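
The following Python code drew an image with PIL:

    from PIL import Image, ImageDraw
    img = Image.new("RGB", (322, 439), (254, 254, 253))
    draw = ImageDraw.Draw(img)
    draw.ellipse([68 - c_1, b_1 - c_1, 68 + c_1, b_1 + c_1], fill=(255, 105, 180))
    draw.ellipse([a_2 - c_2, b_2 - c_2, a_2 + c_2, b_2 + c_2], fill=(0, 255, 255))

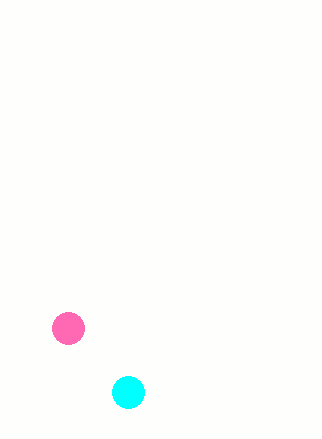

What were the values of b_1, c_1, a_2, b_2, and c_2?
b_1 = 328; c_1 = 16; a_2 = 128; b_2 = 392; c_2 = 16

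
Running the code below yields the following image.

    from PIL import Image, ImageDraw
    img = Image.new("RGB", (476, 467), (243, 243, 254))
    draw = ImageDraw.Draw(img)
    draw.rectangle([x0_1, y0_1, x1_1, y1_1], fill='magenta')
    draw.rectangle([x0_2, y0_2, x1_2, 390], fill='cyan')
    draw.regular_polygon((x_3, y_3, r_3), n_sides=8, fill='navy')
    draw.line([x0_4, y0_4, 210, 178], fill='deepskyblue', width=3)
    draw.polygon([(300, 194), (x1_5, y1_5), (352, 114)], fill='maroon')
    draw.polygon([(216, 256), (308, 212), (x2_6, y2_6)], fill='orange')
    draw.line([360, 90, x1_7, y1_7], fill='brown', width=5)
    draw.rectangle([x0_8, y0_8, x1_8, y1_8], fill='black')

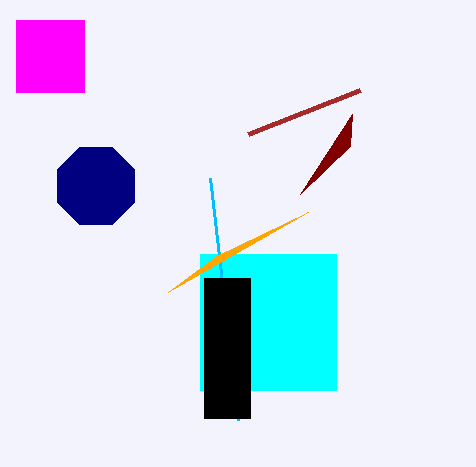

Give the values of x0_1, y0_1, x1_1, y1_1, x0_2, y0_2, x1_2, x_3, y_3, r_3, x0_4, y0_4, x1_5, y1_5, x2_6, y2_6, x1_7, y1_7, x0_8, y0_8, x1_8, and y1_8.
x0_1 = 16, y0_1 = 20, x1_1 = 84, y1_1 = 92, x0_2 = 200, y0_2 = 254, x1_2 = 336, x_3 = 96, y_3 = 186, r_3 = 42, x0_4 = 238, y0_4 = 420, x1_5 = 350, y1_5 = 146, x2_6 = 168, y2_6 = 292, x1_7 = 248, y1_7 = 134, x0_8 = 204, y0_8 = 278, x1_8 = 250, y1_8 = 418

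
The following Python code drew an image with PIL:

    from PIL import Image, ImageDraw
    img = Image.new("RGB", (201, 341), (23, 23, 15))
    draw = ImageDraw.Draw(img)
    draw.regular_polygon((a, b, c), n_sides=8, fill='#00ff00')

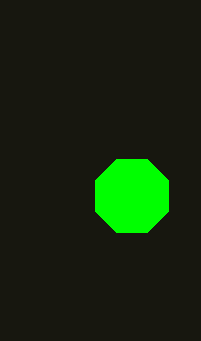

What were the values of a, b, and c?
a = 132; b = 196; c = 40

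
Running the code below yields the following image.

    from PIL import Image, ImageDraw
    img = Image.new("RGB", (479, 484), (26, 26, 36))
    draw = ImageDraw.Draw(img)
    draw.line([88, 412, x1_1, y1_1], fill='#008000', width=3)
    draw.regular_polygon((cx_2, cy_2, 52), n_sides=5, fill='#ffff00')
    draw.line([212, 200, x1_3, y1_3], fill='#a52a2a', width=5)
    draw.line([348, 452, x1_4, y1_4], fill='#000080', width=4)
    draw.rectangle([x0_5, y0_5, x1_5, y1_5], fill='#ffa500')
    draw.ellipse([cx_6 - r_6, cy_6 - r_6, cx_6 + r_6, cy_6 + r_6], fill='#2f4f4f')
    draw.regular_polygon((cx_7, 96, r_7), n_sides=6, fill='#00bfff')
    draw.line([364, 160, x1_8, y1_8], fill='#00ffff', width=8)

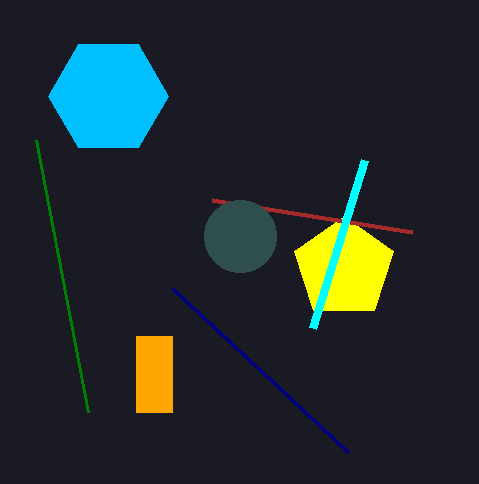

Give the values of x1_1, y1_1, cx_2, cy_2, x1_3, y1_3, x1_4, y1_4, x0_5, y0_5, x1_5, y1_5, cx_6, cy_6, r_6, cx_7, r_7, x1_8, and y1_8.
x1_1 = 36; y1_1 = 140; cx_2 = 344; cy_2 = 268; x1_3 = 412; y1_3 = 232; x1_4 = 172; y1_4 = 288; x0_5 = 136; y0_5 = 336; x1_5 = 172; y1_5 = 412; cx_6 = 240; cy_6 = 236; r_6 = 36; cx_7 = 108; r_7 = 60; x1_8 = 312; y1_8 = 328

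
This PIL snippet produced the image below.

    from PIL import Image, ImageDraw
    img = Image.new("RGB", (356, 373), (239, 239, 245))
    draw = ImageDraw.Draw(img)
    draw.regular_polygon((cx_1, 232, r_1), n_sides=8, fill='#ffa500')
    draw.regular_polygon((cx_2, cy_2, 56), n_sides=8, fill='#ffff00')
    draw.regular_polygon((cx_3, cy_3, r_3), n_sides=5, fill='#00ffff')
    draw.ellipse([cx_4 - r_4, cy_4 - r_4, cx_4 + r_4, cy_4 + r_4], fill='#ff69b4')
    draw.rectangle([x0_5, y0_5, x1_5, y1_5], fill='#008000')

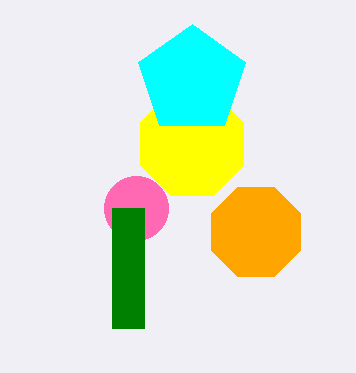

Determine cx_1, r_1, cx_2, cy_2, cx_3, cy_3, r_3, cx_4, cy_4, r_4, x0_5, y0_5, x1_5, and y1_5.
cx_1 = 256; r_1 = 48; cx_2 = 192; cy_2 = 144; cx_3 = 192; cy_3 = 80; r_3 = 56; cx_4 = 136; cy_4 = 208; r_4 = 32; x0_5 = 112; y0_5 = 208; x1_5 = 144; y1_5 = 328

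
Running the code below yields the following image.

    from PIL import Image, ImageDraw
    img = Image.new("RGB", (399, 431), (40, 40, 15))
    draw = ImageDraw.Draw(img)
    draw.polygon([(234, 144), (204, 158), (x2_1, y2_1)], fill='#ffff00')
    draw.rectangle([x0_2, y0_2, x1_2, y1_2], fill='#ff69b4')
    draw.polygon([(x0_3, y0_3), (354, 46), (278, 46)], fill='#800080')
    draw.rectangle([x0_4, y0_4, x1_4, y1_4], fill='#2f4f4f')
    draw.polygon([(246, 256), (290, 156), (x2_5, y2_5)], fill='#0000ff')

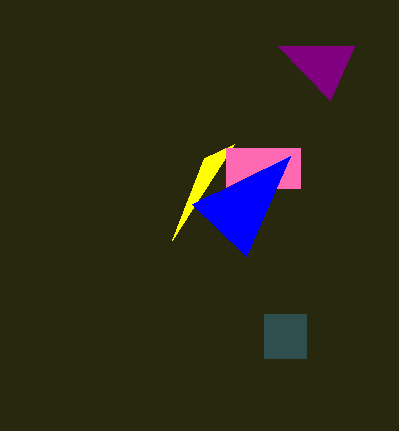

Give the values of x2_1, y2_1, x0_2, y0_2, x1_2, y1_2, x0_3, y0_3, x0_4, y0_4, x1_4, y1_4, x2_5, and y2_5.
x2_1 = 172; y2_1 = 240; x0_2 = 226; y0_2 = 148; x1_2 = 300; y1_2 = 188; x0_3 = 330; y0_3 = 100; x0_4 = 264; y0_4 = 314; x1_4 = 306; y1_4 = 358; x2_5 = 192; y2_5 = 204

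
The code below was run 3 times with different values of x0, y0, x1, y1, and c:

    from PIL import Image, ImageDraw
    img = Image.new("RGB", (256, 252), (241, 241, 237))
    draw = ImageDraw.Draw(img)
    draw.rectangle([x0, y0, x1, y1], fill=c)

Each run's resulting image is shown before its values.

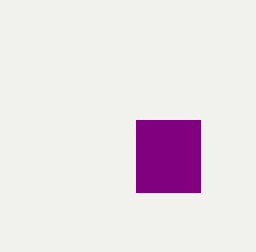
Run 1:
x0 = 136
y0 = 120
x1 = 200
y1 = 192
c = 'purple'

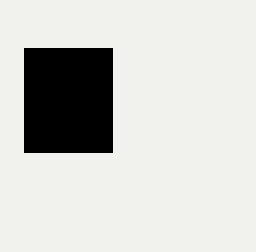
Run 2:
x0 = 24, y0 = 48, x1 = 112, y1 = 152, c = 'black'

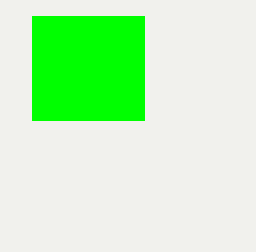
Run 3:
x0 = 32, y0 = 16, x1 = 144, y1 = 120, c = 'lime'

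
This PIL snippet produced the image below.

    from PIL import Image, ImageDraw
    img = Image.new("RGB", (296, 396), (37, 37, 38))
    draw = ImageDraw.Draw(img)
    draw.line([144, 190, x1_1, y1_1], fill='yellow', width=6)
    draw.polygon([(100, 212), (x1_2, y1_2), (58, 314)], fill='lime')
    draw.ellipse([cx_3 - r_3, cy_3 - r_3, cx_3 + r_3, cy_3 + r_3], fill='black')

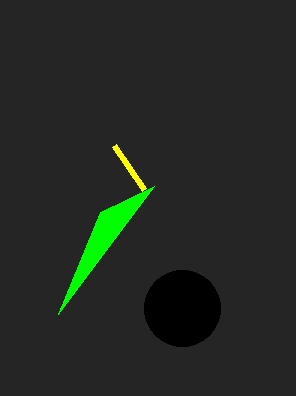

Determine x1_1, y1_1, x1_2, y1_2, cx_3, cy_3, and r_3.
x1_1 = 114
y1_1 = 146
x1_2 = 154
y1_2 = 186
cx_3 = 182
cy_3 = 308
r_3 = 38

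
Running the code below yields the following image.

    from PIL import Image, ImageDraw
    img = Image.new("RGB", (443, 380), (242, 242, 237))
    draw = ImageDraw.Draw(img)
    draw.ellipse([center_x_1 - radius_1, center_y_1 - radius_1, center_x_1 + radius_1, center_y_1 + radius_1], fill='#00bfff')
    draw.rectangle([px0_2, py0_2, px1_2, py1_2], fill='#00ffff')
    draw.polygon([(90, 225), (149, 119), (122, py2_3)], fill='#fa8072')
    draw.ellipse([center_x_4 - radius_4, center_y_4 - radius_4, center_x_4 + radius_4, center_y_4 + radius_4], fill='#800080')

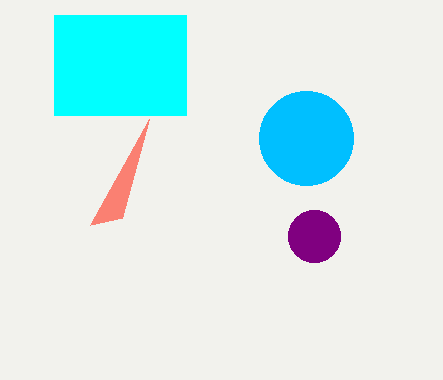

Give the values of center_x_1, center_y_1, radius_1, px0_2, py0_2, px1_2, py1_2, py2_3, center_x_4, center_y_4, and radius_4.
center_x_1 = 306
center_y_1 = 138
radius_1 = 47
px0_2 = 54
py0_2 = 15
px1_2 = 186
py1_2 = 115
py2_3 = 218
center_x_4 = 314
center_y_4 = 236
radius_4 = 26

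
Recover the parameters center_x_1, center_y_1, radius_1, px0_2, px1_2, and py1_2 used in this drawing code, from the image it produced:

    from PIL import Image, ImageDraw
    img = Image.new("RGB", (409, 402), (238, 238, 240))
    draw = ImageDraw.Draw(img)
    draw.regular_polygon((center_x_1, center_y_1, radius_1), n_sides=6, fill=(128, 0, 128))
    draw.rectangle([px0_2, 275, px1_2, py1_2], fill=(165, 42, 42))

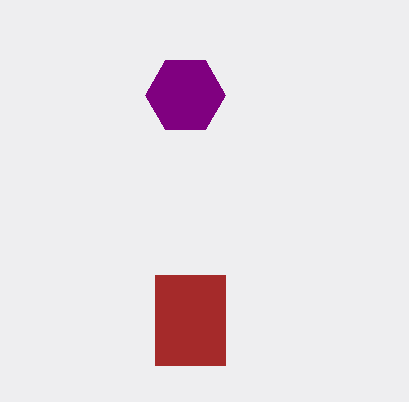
center_x_1 = 185, center_y_1 = 95, radius_1 = 40, px0_2 = 155, px1_2 = 225, py1_2 = 365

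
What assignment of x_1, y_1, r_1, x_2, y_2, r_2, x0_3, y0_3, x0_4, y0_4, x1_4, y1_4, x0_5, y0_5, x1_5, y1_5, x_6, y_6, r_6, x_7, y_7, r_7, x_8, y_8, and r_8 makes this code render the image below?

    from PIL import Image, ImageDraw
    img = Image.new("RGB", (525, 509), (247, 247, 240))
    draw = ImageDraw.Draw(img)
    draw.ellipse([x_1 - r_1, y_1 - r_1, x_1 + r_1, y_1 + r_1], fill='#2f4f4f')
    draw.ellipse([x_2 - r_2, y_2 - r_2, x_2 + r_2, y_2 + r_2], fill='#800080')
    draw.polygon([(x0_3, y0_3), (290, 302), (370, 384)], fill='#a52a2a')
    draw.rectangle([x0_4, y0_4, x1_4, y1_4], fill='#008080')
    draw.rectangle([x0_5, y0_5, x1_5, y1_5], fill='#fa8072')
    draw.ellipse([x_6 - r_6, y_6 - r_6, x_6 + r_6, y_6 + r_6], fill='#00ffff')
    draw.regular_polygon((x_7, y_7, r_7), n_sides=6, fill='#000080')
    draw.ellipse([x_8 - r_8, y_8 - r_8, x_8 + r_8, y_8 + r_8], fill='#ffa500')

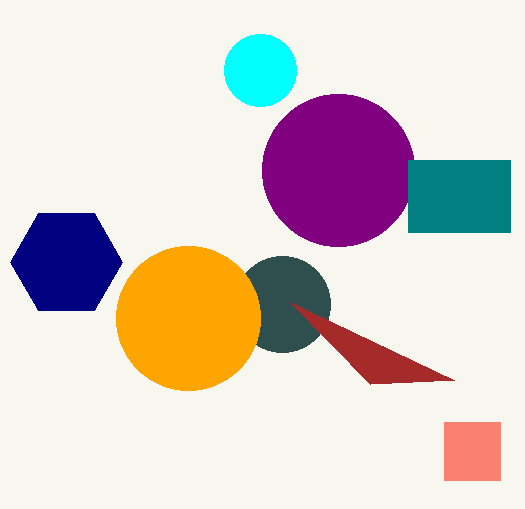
x_1 = 282; y_1 = 304; r_1 = 48; x_2 = 338; y_2 = 170; r_2 = 76; x0_3 = 454; y0_3 = 380; x0_4 = 408; y0_4 = 160; x1_4 = 510; y1_4 = 232; x0_5 = 444; y0_5 = 422; x1_5 = 500; y1_5 = 480; x_6 = 260; y_6 = 70; r_6 = 36; x_7 = 66; y_7 = 262; r_7 = 56; x_8 = 188; y_8 = 318; r_8 = 72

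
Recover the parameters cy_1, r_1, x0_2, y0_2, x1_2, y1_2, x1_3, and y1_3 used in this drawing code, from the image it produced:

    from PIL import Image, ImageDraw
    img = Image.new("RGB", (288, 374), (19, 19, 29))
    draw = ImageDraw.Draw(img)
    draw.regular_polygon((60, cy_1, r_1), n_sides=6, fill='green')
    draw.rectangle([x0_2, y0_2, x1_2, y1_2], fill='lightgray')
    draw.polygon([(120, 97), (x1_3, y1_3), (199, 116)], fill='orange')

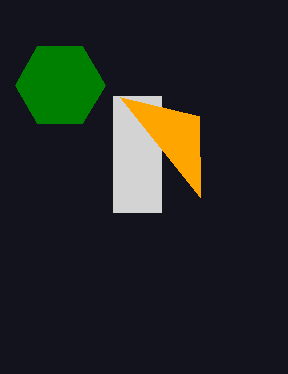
cy_1 = 85
r_1 = 45
x0_2 = 113
y0_2 = 96
x1_2 = 161
y1_2 = 212
x1_3 = 200
y1_3 = 197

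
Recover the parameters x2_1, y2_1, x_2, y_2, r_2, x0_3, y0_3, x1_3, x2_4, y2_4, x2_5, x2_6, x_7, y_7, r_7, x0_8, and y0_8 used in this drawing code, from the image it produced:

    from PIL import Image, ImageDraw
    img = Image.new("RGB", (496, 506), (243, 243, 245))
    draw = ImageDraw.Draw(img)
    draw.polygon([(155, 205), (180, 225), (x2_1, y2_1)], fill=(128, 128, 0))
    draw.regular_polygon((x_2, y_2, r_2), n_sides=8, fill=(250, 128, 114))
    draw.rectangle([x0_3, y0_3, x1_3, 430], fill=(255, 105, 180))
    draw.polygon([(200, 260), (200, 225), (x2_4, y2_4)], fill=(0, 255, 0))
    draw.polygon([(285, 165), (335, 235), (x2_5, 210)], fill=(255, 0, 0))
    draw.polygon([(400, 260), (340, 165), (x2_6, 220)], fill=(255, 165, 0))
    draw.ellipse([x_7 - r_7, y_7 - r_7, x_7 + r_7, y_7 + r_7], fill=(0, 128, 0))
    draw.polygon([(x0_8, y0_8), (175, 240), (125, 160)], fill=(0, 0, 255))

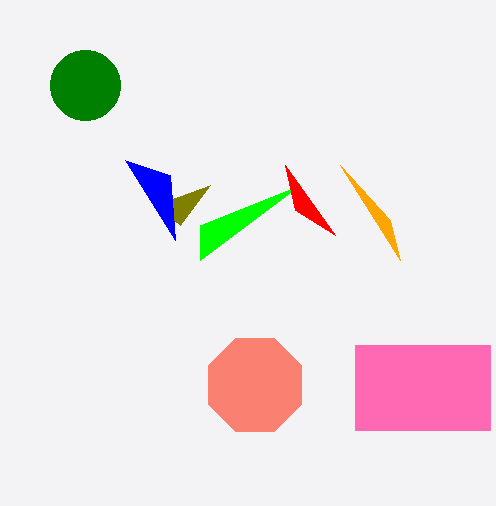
x2_1 = 210, y2_1 = 185, x_2 = 255, y_2 = 385, r_2 = 50, x0_3 = 355, y0_3 = 345, x1_3 = 490, x2_4 = 300, y2_4 = 185, x2_5 = 295, x2_6 = 390, x_7 = 85, y_7 = 85, r_7 = 35, x0_8 = 170, y0_8 = 175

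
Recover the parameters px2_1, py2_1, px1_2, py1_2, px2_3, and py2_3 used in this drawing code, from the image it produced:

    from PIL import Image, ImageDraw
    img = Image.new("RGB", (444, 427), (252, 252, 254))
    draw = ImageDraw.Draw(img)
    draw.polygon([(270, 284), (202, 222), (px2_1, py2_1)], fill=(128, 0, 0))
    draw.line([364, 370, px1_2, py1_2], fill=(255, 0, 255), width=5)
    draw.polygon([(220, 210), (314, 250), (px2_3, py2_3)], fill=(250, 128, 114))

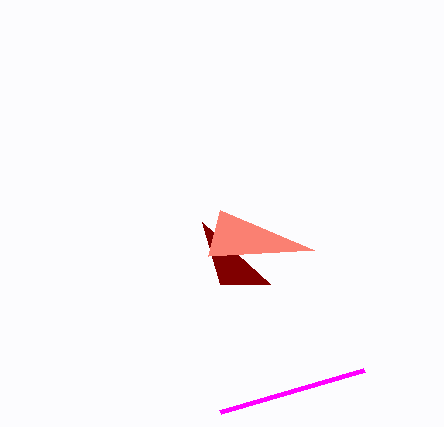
px2_1 = 220
py2_1 = 284
px1_2 = 220
py1_2 = 412
px2_3 = 208
py2_3 = 256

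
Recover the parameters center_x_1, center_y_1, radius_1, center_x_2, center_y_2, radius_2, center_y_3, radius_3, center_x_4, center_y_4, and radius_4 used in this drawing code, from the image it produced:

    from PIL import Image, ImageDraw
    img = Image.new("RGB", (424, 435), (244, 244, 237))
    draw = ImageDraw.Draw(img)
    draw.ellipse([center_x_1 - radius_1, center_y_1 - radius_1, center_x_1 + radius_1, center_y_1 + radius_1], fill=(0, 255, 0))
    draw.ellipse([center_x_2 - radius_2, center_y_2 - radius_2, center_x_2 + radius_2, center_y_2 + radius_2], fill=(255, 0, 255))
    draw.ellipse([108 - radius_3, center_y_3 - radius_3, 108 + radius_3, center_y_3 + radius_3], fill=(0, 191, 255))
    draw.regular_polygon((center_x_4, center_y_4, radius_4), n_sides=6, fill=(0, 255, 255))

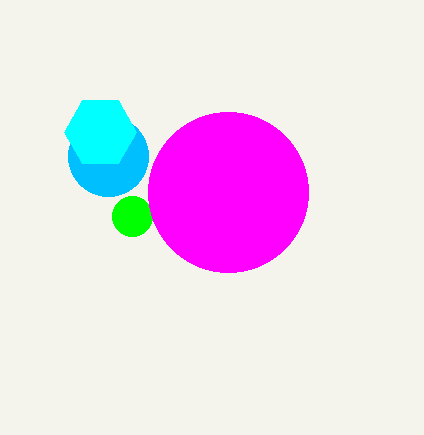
center_x_1 = 132; center_y_1 = 216; radius_1 = 20; center_x_2 = 228; center_y_2 = 192; radius_2 = 80; center_y_3 = 156; radius_3 = 40; center_x_4 = 100; center_y_4 = 132; radius_4 = 36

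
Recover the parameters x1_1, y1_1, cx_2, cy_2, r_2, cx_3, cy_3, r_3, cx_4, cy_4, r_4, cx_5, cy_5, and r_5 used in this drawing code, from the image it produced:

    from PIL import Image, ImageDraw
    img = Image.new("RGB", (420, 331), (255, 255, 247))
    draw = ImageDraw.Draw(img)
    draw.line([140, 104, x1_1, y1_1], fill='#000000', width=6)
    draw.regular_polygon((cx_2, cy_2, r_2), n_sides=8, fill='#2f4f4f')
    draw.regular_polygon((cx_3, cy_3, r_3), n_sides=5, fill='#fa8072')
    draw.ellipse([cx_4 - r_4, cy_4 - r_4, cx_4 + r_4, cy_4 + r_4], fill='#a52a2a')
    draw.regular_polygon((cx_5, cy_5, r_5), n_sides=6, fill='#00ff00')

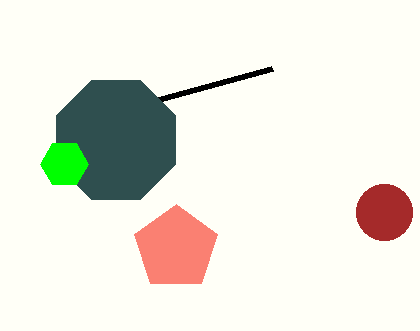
x1_1 = 272
y1_1 = 68
cx_2 = 116
cy_2 = 140
r_2 = 64
cx_3 = 176
cy_3 = 248
r_3 = 44
cx_4 = 384
cy_4 = 212
r_4 = 28
cx_5 = 64
cy_5 = 164
r_5 = 24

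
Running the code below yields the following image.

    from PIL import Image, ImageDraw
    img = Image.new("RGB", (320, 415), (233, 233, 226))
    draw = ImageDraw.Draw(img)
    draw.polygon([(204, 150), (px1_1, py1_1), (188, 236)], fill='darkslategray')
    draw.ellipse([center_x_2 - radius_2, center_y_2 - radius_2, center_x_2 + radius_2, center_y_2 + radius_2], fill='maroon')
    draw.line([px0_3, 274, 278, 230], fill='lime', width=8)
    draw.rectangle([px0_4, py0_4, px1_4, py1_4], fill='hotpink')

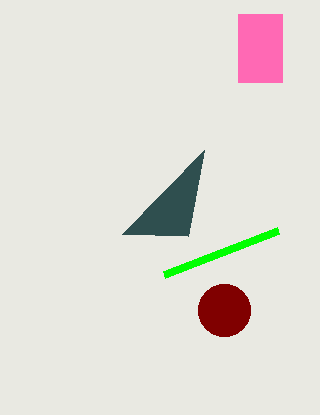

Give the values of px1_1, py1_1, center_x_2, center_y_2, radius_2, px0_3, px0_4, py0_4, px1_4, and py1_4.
px1_1 = 122; py1_1 = 234; center_x_2 = 224; center_y_2 = 310; radius_2 = 26; px0_3 = 164; px0_4 = 238; py0_4 = 14; px1_4 = 282; py1_4 = 82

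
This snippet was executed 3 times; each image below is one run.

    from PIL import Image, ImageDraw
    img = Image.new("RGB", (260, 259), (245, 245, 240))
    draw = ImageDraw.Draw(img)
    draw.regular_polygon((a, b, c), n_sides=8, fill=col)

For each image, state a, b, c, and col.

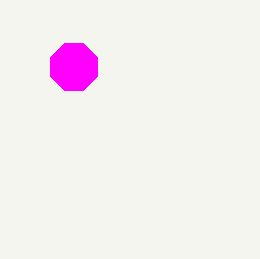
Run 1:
a = 74, b = 67, c = 25, col = 'magenta'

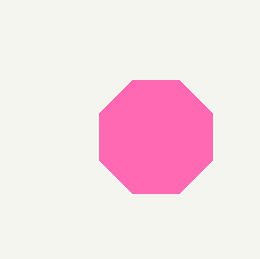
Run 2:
a = 156; b = 137; c = 61; col = 'hotpink'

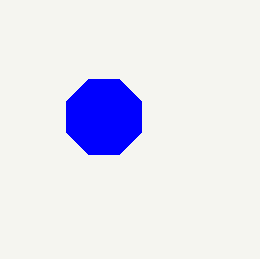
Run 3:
a = 104
b = 117
c = 41
col = 'blue'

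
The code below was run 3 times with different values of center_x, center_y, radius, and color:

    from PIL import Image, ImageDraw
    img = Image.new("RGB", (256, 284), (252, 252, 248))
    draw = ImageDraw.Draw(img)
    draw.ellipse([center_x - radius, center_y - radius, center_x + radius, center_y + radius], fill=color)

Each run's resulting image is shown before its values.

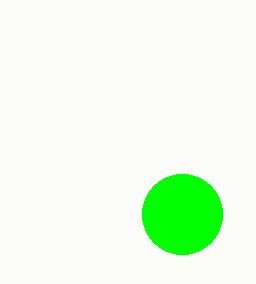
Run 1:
center_x = 182
center_y = 214
radius = 40
color = 'lime'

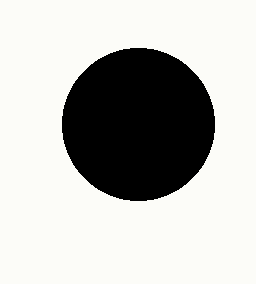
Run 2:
center_x = 138
center_y = 124
radius = 76
color = 'black'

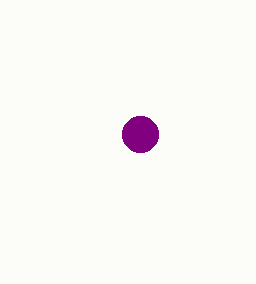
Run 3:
center_x = 140; center_y = 134; radius = 18; color = 'purple'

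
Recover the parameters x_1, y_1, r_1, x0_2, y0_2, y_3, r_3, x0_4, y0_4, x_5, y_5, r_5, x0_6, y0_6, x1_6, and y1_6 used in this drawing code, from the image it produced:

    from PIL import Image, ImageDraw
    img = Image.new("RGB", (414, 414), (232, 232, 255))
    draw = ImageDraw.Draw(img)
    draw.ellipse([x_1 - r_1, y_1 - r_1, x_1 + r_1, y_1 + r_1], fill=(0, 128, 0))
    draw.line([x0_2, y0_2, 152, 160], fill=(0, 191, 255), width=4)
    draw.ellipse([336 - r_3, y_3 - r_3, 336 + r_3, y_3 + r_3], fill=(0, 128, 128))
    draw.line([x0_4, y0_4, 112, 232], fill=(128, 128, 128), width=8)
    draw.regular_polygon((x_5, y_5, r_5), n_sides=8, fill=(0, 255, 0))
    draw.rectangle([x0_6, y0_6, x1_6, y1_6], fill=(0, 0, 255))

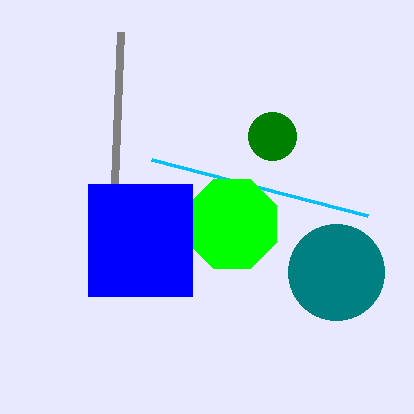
x_1 = 272
y_1 = 136
r_1 = 24
x0_2 = 368
y0_2 = 216
y_3 = 272
r_3 = 48
x0_4 = 120
y0_4 = 32
x_5 = 232
y_5 = 224
r_5 = 48
x0_6 = 88
y0_6 = 184
x1_6 = 192
y1_6 = 296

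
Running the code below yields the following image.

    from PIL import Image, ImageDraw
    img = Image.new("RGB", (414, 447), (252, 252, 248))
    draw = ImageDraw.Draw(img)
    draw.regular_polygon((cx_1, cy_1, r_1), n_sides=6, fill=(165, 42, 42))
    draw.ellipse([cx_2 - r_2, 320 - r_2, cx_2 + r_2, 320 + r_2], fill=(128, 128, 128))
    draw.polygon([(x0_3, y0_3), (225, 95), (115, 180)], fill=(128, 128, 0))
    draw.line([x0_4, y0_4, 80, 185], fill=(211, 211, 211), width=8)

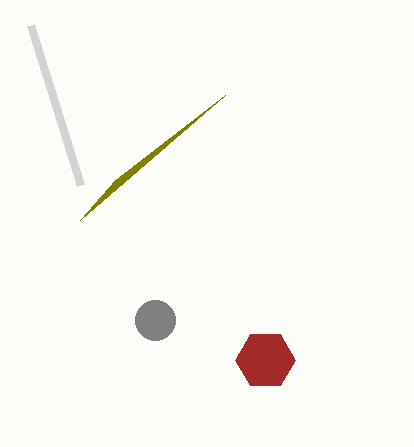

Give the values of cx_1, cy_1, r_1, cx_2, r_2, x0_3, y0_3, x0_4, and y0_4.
cx_1 = 265, cy_1 = 360, r_1 = 30, cx_2 = 155, r_2 = 20, x0_3 = 80, y0_3 = 220, x0_4 = 30, y0_4 = 25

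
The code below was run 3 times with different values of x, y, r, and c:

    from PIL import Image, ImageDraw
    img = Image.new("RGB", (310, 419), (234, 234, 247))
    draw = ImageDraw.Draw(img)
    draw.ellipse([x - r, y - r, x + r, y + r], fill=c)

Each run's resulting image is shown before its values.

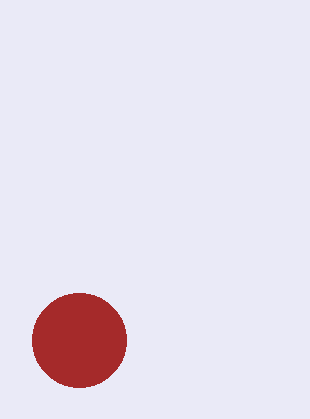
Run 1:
x = 79
y = 340
r = 47
c = 'brown'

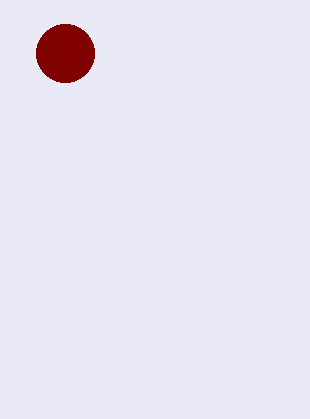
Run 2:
x = 65; y = 53; r = 29; c = 'maroon'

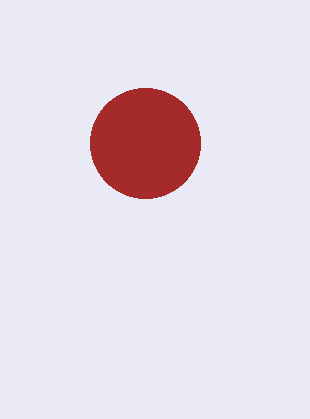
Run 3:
x = 145
y = 143
r = 55
c = 'brown'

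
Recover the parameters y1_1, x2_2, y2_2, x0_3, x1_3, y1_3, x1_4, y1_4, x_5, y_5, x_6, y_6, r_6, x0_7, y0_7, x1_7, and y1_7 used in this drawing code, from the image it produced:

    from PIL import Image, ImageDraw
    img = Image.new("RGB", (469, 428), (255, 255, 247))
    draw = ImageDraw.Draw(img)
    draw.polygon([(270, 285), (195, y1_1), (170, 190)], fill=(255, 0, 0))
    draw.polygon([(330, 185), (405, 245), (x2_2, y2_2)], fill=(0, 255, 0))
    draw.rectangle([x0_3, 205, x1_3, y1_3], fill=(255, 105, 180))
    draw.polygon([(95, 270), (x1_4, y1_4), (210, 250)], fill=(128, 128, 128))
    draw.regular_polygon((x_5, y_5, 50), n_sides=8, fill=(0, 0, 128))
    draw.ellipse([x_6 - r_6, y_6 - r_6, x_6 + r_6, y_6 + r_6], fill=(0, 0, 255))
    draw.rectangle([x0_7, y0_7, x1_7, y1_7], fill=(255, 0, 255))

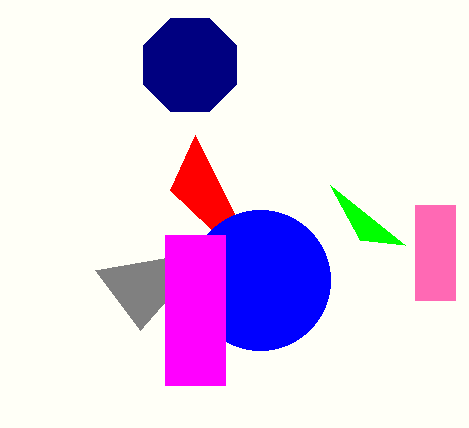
y1_1 = 135
x2_2 = 360
y2_2 = 240
x0_3 = 415
x1_3 = 455
y1_3 = 300
x1_4 = 140
y1_4 = 330
x_5 = 190
y_5 = 65
x_6 = 260
y_6 = 280
r_6 = 70
x0_7 = 165
y0_7 = 235
x1_7 = 225
y1_7 = 385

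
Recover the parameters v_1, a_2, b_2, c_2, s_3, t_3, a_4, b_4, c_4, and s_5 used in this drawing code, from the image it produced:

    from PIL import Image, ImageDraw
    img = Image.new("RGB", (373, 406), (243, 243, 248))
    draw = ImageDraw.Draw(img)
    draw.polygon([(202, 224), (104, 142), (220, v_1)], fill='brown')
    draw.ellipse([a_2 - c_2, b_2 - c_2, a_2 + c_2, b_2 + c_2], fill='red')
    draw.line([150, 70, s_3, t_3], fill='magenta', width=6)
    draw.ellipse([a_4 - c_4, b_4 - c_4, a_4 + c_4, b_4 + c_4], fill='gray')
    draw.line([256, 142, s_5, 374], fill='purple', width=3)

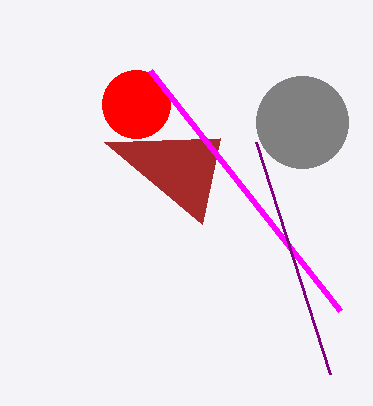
v_1 = 138
a_2 = 136
b_2 = 104
c_2 = 34
s_3 = 340
t_3 = 310
a_4 = 302
b_4 = 122
c_4 = 46
s_5 = 330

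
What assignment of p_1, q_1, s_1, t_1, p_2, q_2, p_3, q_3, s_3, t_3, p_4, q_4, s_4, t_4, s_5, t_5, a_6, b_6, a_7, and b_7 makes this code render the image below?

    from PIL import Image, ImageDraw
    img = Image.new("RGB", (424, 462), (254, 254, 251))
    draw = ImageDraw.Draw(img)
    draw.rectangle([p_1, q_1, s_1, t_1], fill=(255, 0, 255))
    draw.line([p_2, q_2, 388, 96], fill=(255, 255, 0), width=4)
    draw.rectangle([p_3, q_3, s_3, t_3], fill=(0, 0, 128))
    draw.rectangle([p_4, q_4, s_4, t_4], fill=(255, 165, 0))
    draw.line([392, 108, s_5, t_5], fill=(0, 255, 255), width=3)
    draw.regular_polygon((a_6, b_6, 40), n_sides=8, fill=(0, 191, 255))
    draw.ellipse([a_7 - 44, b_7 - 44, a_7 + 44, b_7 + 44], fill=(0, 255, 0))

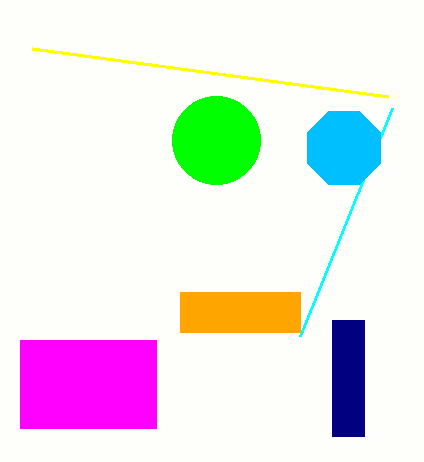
p_1 = 20
q_1 = 340
s_1 = 156
t_1 = 428
p_2 = 32
q_2 = 48
p_3 = 332
q_3 = 320
s_3 = 364
t_3 = 436
p_4 = 180
q_4 = 292
s_4 = 300
t_4 = 332
s_5 = 300
t_5 = 336
a_6 = 344
b_6 = 148
a_7 = 216
b_7 = 140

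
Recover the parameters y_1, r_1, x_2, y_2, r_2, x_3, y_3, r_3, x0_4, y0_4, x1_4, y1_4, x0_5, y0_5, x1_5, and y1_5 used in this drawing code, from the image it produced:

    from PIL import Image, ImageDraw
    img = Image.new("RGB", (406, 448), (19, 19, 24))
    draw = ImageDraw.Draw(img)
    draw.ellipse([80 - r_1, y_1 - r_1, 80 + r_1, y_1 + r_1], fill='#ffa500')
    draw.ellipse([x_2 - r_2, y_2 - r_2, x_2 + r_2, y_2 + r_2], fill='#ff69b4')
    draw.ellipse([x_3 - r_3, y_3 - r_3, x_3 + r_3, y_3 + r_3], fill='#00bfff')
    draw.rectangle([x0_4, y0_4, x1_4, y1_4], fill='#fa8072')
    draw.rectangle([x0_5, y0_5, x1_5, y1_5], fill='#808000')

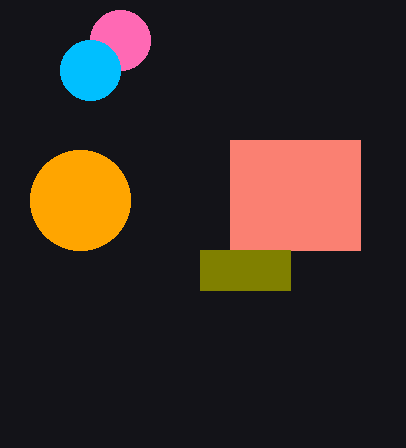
y_1 = 200; r_1 = 50; x_2 = 120; y_2 = 40; r_2 = 30; x_3 = 90; y_3 = 70; r_3 = 30; x0_4 = 230; y0_4 = 140; x1_4 = 360; y1_4 = 250; x0_5 = 200; y0_5 = 250; x1_5 = 290; y1_5 = 290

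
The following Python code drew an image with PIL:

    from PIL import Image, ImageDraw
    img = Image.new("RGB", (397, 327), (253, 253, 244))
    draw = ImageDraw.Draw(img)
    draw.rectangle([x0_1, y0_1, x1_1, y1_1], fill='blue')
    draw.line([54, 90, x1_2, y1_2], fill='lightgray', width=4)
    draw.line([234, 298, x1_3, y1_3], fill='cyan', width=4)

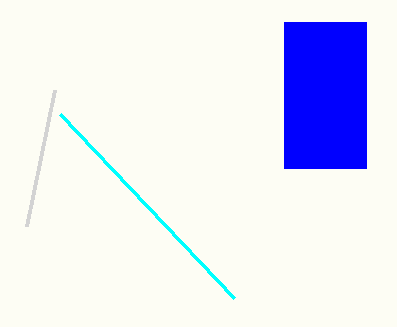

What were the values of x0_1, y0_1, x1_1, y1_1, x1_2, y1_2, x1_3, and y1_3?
x0_1 = 284
y0_1 = 22
x1_1 = 366
y1_1 = 168
x1_2 = 26
y1_2 = 226
x1_3 = 60
y1_3 = 114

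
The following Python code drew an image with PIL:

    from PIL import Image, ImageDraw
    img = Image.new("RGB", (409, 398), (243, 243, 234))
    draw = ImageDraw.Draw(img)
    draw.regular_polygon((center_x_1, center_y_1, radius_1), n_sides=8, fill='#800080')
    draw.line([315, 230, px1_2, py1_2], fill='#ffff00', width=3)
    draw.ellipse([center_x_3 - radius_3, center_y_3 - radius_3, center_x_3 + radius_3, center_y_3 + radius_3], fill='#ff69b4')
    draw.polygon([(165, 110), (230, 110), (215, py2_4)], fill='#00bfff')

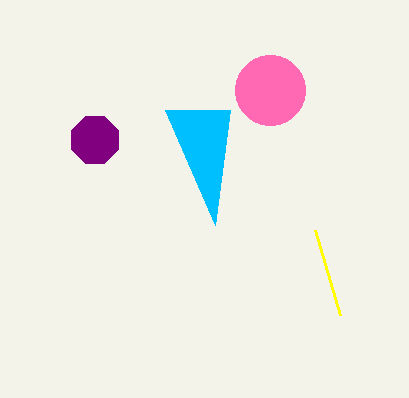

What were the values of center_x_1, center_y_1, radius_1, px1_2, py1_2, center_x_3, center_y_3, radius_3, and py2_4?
center_x_1 = 95, center_y_1 = 140, radius_1 = 25, px1_2 = 340, py1_2 = 315, center_x_3 = 270, center_y_3 = 90, radius_3 = 35, py2_4 = 225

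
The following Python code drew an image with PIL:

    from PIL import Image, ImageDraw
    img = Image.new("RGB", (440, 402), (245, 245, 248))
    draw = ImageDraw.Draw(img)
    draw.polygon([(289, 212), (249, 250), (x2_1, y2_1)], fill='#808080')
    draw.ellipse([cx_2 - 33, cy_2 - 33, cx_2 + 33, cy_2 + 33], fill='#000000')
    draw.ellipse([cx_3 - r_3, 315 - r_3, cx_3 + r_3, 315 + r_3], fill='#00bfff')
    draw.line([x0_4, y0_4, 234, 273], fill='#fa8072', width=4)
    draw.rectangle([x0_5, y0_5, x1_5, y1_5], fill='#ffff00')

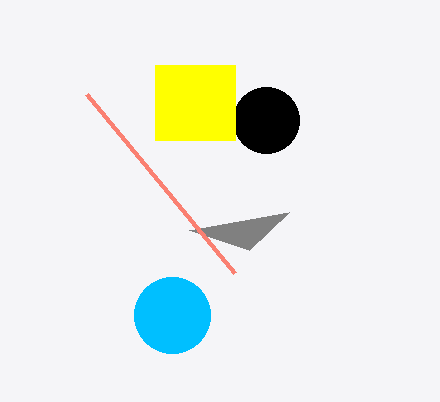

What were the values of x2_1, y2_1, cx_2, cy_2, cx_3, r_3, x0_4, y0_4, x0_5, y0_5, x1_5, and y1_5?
x2_1 = 189
y2_1 = 230
cx_2 = 266
cy_2 = 120
cx_3 = 172
r_3 = 38
x0_4 = 86
y0_4 = 94
x0_5 = 155
y0_5 = 65
x1_5 = 235
y1_5 = 140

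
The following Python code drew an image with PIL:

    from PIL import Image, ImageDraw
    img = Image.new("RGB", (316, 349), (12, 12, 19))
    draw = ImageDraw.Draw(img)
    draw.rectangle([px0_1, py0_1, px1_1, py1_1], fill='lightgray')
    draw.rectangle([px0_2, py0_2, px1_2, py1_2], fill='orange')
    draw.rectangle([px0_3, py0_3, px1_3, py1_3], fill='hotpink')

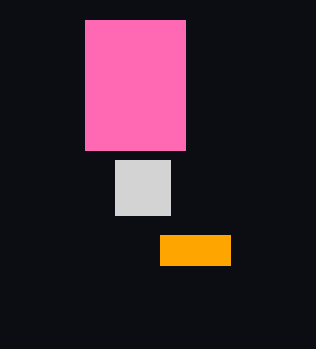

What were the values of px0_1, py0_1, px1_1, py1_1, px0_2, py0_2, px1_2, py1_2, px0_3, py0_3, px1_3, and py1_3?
px0_1 = 115; py0_1 = 160; px1_1 = 170; py1_1 = 215; px0_2 = 160; py0_2 = 235; px1_2 = 230; py1_2 = 265; px0_3 = 85; py0_3 = 20; px1_3 = 185; py1_3 = 150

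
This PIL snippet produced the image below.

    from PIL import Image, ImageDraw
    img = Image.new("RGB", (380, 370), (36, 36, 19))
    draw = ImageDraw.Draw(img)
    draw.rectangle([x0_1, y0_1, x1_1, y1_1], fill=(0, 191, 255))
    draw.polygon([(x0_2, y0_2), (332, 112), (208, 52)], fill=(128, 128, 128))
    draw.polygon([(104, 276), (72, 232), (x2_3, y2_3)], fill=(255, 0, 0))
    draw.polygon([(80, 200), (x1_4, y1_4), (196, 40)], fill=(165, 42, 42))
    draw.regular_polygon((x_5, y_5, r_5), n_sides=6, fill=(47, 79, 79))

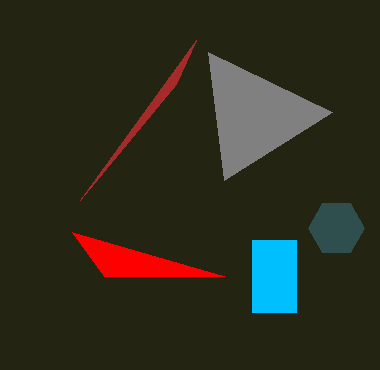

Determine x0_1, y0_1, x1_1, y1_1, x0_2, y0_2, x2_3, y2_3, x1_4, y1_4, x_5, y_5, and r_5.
x0_1 = 252, y0_1 = 240, x1_1 = 296, y1_1 = 312, x0_2 = 224, y0_2 = 180, x2_3 = 224, y2_3 = 276, x1_4 = 176, y1_4 = 84, x_5 = 336, y_5 = 228, r_5 = 28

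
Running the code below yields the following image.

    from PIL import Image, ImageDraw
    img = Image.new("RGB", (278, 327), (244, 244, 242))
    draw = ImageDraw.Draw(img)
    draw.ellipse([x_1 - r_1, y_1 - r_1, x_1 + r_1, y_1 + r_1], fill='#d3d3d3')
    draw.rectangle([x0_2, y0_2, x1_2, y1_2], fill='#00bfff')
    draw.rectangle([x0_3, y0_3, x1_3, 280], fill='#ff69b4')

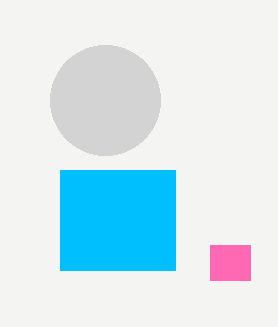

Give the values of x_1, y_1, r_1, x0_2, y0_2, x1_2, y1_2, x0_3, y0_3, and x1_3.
x_1 = 105, y_1 = 100, r_1 = 55, x0_2 = 60, y0_2 = 170, x1_2 = 175, y1_2 = 270, x0_3 = 210, y0_3 = 245, x1_3 = 250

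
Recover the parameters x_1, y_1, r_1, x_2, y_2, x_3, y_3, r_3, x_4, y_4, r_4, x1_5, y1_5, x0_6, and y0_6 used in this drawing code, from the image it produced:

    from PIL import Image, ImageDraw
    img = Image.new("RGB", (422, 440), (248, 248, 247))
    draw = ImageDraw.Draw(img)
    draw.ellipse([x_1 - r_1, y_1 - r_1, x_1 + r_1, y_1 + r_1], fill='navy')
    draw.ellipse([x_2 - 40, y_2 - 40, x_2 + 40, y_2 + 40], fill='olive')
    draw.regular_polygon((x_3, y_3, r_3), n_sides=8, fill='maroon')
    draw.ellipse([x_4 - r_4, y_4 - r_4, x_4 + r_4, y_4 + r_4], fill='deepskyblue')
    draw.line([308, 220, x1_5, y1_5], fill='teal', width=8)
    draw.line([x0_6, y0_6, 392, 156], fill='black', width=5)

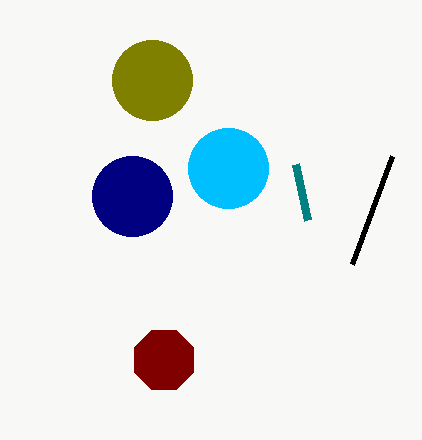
x_1 = 132, y_1 = 196, r_1 = 40, x_2 = 152, y_2 = 80, x_3 = 164, y_3 = 360, r_3 = 32, x_4 = 228, y_4 = 168, r_4 = 40, x1_5 = 296, y1_5 = 164, x0_6 = 352, y0_6 = 264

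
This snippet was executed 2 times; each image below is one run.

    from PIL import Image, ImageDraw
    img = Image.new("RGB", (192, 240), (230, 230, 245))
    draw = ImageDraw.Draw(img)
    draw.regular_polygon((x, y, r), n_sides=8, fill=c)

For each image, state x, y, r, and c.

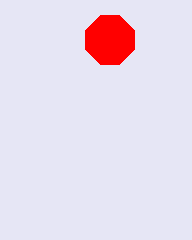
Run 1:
x = 110
y = 40
r = 26
c = 'red'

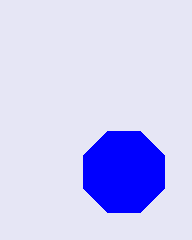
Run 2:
x = 124; y = 172; r = 44; c = 'blue'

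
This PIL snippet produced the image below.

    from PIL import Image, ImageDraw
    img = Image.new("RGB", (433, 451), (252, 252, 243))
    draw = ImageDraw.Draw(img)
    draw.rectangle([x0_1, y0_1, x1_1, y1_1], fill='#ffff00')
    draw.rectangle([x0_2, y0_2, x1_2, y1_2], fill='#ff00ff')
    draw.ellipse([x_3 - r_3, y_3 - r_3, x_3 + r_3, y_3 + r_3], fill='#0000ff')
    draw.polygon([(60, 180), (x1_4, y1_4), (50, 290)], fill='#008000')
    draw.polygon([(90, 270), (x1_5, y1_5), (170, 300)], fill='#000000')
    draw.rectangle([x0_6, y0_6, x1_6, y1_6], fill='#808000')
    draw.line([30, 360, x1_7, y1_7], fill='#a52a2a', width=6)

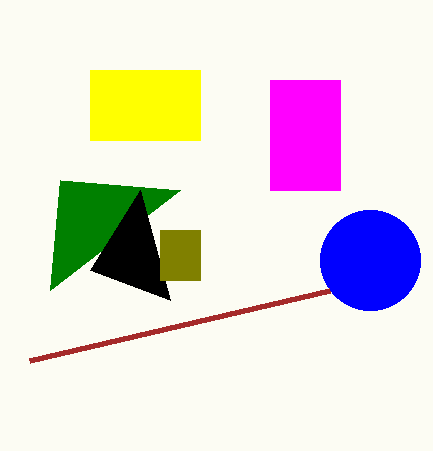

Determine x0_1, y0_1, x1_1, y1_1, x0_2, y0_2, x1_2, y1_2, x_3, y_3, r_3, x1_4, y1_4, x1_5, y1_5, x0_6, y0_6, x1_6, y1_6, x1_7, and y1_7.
x0_1 = 90
y0_1 = 70
x1_1 = 200
y1_1 = 140
x0_2 = 270
y0_2 = 80
x1_2 = 340
y1_2 = 190
x_3 = 370
y_3 = 260
r_3 = 50
x1_4 = 180
y1_4 = 190
x1_5 = 140
y1_5 = 190
x0_6 = 160
y0_6 = 230
x1_6 = 200
y1_6 = 280
x1_7 = 330
y1_7 = 290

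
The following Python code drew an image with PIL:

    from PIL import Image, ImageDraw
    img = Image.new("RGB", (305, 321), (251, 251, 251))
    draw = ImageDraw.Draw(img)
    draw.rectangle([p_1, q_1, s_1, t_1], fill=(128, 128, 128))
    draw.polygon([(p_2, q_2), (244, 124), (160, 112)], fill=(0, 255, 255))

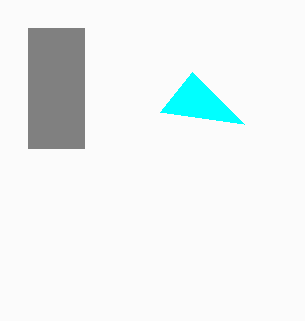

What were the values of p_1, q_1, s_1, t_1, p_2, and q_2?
p_1 = 28
q_1 = 28
s_1 = 84
t_1 = 148
p_2 = 192
q_2 = 72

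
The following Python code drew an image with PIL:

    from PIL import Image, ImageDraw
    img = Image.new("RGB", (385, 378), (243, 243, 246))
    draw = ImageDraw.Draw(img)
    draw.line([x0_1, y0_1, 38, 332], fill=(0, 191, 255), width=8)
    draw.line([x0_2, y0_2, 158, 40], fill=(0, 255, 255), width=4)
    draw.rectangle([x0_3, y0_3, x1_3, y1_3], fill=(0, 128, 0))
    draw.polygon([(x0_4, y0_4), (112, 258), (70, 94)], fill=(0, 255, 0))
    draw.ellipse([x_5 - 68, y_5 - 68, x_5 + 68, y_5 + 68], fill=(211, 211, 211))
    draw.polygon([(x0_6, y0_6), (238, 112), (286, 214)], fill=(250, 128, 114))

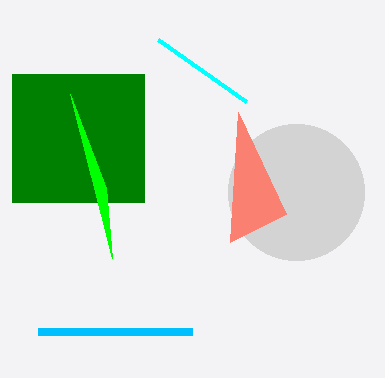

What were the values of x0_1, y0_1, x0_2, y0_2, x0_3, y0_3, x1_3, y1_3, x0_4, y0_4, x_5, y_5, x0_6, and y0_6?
x0_1 = 192
y0_1 = 332
x0_2 = 246
y0_2 = 102
x0_3 = 12
y0_3 = 74
x1_3 = 144
y1_3 = 202
x0_4 = 106
y0_4 = 188
x_5 = 296
y_5 = 192
x0_6 = 230
y0_6 = 242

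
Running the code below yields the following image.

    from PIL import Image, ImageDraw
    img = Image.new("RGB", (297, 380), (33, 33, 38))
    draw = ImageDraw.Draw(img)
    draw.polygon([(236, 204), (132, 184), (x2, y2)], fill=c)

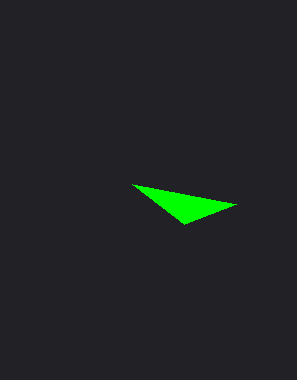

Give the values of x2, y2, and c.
x2 = 184; y2 = 224; c = 'lime'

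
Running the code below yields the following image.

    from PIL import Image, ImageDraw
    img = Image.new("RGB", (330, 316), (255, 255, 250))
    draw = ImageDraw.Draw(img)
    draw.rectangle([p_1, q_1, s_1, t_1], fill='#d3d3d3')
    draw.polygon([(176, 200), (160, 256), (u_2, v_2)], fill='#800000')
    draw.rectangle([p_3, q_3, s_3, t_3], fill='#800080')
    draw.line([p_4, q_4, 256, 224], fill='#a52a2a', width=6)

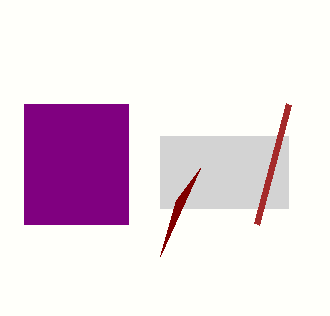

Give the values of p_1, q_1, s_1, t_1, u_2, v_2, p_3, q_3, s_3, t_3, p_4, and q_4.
p_1 = 160, q_1 = 136, s_1 = 288, t_1 = 208, u_2 = 200, v_2 = 168, p_3 = 24, q_3 = 104, s_3 = 128, t_3 = 224, p_4 = 288, q_4 = 104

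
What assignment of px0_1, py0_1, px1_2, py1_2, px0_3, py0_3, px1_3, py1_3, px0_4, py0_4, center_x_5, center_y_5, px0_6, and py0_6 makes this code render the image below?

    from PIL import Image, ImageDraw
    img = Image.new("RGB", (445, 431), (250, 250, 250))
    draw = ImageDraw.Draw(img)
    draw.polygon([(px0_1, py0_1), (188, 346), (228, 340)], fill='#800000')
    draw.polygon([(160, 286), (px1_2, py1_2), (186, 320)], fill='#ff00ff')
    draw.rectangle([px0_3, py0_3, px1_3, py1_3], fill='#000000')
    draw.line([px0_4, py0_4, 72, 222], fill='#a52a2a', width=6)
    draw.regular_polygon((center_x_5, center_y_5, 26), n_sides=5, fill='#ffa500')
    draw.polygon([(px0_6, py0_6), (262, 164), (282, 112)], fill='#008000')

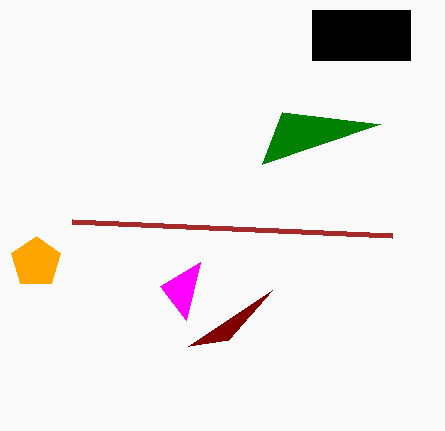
px0_1 = 272
py0_1 = 290
px1_2 = 200
py1_2 = 262
px0_3 = 312
py0_3 = 10
px1_3 = 410
py1_3 = 60
px0_4 = 392
py0_4 = 236
center_x_5 = 36
center_y_5 = 262
px0_6 = 380
py0_6 = 124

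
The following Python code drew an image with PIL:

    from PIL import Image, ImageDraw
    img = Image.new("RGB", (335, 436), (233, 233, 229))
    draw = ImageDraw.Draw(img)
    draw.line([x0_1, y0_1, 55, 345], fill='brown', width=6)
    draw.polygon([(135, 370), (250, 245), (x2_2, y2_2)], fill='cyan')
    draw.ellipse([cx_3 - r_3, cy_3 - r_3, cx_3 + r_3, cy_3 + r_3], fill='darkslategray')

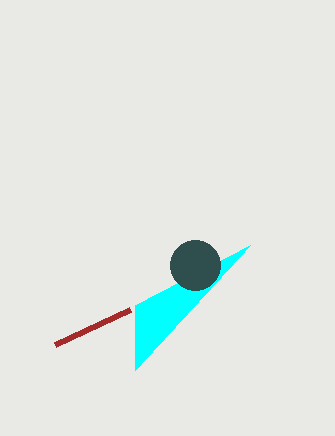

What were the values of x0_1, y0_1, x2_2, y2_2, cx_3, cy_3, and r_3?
x0_1 = 130; y0_1 = 310; x2_2 = 135; y2_2 = 305; cx_3 = 195; cy_3 = 265; r_3 = 25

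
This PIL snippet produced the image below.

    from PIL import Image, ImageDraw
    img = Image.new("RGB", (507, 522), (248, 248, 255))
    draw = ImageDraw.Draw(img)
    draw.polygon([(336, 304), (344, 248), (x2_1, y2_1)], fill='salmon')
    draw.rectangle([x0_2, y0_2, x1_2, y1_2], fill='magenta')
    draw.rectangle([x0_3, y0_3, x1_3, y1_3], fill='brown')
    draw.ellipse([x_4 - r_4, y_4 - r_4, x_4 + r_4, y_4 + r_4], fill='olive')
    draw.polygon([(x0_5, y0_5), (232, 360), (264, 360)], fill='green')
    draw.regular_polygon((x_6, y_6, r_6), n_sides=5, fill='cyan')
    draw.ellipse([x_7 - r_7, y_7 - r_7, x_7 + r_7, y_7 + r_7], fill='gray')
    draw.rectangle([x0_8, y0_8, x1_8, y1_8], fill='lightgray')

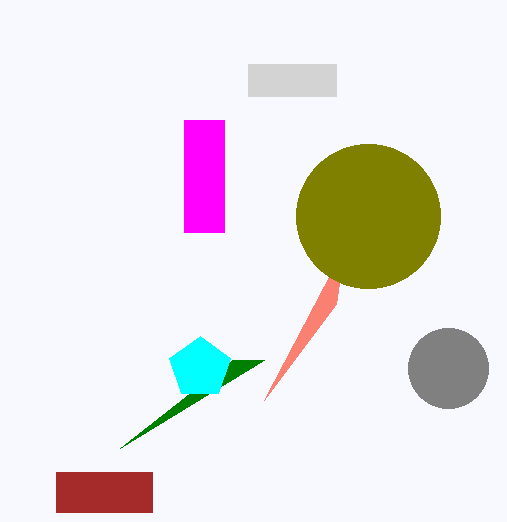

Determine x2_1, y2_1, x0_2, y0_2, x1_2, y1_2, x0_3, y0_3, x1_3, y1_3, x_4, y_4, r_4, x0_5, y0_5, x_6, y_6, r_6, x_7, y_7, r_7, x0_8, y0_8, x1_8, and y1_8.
x2_1 = 264, y2_1 = 400, x0_2 = 184, y0_2 = 120, x1_2 = 224, y1_2 = 232, x0_3 = 56, y0_3 = 472, x1_3 = 152, y1_3 = 512, x_4 = 368, y_4 = 216, r_4 = 72, x0_5 = 120, y0_5 = 448, x_6 = 200, y_6 = 368, r_6 = 32, x_7 = 448, y_7 = 368, r_7 = 40, x0_8 = 248, y0_8 = 64, x1_8 = 336, y1_8 = 96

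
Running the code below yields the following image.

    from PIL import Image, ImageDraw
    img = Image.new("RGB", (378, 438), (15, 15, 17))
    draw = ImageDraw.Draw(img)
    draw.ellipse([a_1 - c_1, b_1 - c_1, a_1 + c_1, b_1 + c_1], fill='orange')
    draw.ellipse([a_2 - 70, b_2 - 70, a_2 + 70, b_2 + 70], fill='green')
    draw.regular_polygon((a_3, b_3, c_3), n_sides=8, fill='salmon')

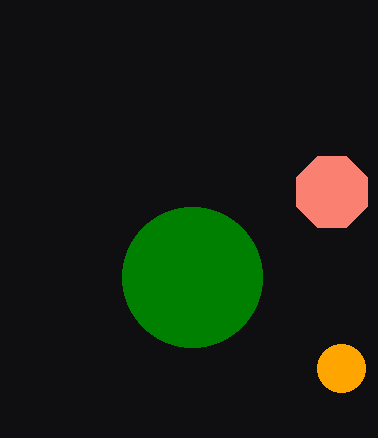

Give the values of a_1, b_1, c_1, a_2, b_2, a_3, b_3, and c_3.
a_1 = 341
b_1 = 368
c_1 = 24
a_2 = 192
b_2 = 277
a_3 = 332
b_3 = 192
c_3 = 38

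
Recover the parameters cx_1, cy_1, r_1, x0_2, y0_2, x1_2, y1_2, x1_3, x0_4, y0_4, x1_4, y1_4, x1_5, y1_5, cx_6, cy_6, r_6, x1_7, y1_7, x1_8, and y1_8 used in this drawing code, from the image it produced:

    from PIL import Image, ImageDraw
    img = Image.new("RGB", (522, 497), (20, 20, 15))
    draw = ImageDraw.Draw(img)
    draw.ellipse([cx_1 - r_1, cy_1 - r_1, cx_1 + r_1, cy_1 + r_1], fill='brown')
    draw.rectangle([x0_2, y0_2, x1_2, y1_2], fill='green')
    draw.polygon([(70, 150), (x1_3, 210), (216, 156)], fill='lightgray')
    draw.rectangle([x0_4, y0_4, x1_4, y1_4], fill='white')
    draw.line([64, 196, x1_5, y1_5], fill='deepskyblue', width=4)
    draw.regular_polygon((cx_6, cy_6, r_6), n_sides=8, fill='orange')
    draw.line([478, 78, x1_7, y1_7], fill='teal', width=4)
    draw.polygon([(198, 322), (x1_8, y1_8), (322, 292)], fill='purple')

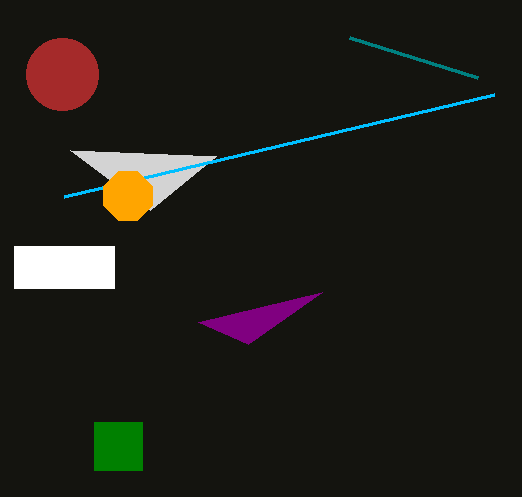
cx_1 = 62, cy_1 = 74, r_1 = 36, x0_2 = 94, y0_2 = 422, x1_2 = 142, y1_2 = 470, x1_3 = 150, x0_4 = 14, y0_4 = 246, x1_4 = 114, y1_4 = 288, x1_5 = 494, y1_5 = 94, cx_6 = 128, cy_6 = 196, r_6 = 26, x1_7 = 350, y1_7 = 38, x1_8 = 248, y1_8 = 344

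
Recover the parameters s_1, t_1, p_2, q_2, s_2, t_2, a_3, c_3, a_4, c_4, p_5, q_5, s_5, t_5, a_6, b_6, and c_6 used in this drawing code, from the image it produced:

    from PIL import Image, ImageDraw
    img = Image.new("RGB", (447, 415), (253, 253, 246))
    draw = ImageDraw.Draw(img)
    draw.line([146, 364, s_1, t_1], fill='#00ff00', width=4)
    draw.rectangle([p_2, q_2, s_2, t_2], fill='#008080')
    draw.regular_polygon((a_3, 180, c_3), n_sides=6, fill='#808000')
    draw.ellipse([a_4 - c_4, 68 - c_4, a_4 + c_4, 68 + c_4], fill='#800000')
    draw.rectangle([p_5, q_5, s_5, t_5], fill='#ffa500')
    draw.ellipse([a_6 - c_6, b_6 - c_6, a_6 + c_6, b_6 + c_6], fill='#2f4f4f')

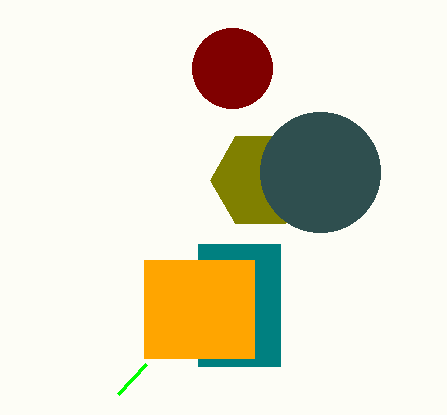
s_1 = 118, t_1 = 394, p_2 = 198, q_2 = 244, s_2 = 280, t_2 = 366, a_3 = 260, c_3 = 50, a_4 = 232, c_4 = 40, p_5 = 144, q_5 = 260, s_5 = 254, t_5 = 358, a_6 = 320, b_6 = 172, c_6 = 60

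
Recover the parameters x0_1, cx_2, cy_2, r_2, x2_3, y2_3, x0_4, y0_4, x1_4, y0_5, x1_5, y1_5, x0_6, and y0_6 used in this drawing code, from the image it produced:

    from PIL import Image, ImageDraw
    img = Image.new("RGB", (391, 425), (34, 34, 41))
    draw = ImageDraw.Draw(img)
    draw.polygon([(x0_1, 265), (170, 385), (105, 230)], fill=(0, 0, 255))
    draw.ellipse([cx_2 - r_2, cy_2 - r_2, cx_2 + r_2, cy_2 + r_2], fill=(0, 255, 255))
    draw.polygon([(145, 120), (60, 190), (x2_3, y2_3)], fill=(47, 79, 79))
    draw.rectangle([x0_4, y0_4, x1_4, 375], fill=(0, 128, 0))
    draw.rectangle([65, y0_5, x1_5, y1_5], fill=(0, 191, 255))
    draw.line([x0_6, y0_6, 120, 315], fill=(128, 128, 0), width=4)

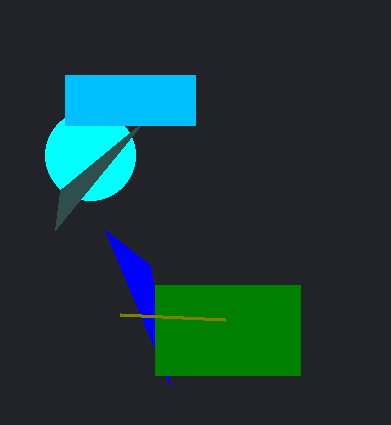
x0_1 = 150
cx_2 = 90
cy_2 = 155
r_2 = 45
x2_3 = 55
y2_3 = 230
x0_4 = 155
y0_4 = 285
x1_4 = 300
y0_5 = 75
x1_5 = 195
y1_5 = 125
x0_6 = 225
y0_6 = 320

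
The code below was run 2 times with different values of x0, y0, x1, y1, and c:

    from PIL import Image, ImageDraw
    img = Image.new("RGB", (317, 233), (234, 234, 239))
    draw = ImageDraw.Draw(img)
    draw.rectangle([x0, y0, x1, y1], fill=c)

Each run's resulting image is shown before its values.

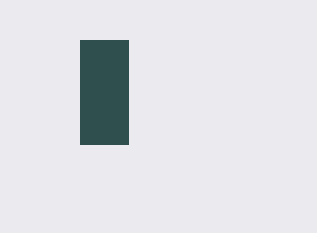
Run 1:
x0 = 80
y0 = 40
x1 = 128
y1 = 144
c = 'darkslategray'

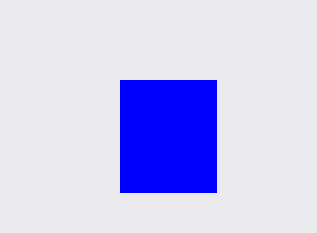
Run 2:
x0 = 120; y0 = 80; x1 = 216; y1 = 192; c = 'blue'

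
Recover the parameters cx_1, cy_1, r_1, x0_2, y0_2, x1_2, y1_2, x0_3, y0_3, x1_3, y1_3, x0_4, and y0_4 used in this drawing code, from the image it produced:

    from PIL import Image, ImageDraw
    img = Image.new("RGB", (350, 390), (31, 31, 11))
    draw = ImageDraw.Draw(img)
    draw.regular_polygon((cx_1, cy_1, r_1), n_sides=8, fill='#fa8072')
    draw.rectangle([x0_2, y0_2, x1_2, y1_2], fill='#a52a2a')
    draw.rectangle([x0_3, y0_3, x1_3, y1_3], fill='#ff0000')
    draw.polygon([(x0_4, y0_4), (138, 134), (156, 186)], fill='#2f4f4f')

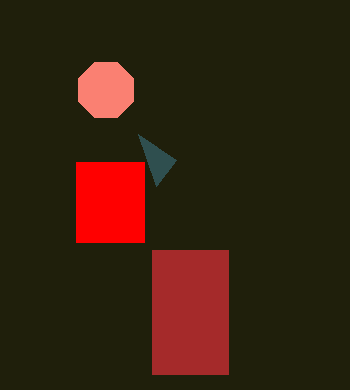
cx_1 = 106, cy_1 = 90, r_1 = 30, x0_2 = 152, y0_2 = 250, x1_2 = 228, y1_2 = 374, x0_3 = 76, y0_3 = 162, x1_3 = 144, y1_3 = 242, x0_4 = 176, y0_4 = 160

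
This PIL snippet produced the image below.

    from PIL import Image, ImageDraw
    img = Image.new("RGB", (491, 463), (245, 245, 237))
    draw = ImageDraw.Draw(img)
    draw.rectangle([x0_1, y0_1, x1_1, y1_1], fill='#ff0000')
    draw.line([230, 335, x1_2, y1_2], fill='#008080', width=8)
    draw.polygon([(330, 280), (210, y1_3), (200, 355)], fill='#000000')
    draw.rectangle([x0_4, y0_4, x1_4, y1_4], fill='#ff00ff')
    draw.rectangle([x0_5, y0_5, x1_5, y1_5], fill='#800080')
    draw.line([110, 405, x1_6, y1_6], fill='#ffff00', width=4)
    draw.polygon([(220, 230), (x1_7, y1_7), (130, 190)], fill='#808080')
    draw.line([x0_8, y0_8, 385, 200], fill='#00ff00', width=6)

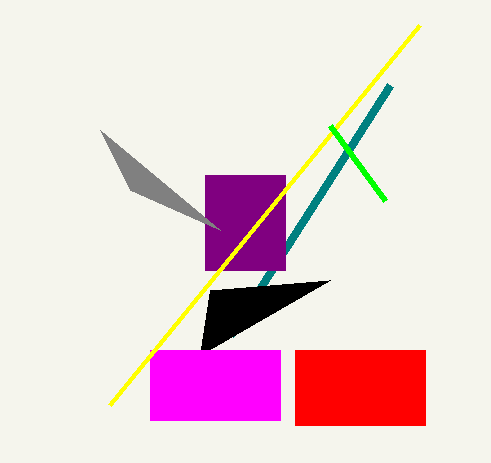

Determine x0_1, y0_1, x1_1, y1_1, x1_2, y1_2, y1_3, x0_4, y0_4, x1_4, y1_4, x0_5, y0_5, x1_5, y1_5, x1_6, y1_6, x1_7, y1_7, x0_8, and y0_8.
x0_1 = 295; y0_1 = 350; x1_1 = 425; y1_1 = 425; x1_2 = 390; y1_2 = 85; y1_3 = 290; x0_4 = 150; y0_4 = 350; x1_4 = 280; y1_4 = 420; x0_5 = 205; y0_5 = 175; x1_5 = 285; y1_5 = 270; x1_6 = 420; y1_6 = 25; x1_7 = 100; y1_7 = 130; x0_8 = 330; y0_8 = 125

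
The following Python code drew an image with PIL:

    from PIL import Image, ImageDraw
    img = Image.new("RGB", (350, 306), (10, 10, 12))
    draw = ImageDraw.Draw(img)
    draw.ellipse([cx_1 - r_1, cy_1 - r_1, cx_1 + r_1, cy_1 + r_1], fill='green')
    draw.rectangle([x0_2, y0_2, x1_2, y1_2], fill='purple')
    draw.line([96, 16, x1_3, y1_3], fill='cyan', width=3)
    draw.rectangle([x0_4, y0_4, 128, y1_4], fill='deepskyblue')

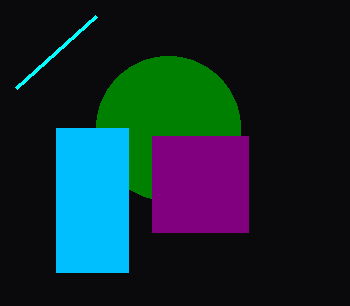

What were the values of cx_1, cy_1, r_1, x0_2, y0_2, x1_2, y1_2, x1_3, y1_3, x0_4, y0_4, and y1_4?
cx_1 = 168
cy_1 = 128
r_1 = 72
x0_2 = 152
y0_2 = 136
x1_2 = 248
y1_2 = 232
x1_3 = 16
y1_3 = 88
x0_4 = 56
y0_4 = 128
y1_4 = 272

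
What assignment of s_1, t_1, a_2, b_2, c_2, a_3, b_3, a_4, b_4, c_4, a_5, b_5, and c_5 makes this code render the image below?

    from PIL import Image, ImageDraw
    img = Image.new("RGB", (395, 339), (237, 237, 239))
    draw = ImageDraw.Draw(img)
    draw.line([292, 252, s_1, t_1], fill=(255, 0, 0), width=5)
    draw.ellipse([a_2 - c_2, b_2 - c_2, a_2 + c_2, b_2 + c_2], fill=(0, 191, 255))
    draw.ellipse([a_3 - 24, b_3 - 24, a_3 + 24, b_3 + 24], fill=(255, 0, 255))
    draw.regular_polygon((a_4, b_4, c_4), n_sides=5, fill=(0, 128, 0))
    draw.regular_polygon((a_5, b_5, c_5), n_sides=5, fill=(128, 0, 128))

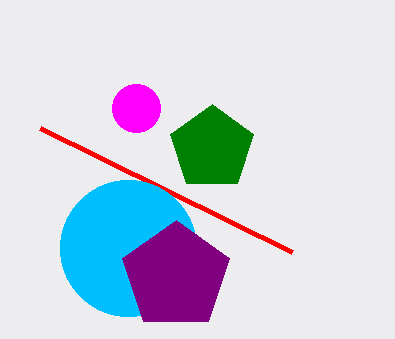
s_1 = 40, t_1 = 128, a_2 = 128, b_2 = 248, c_2 = 68, a_3 = 136, b_3 = 108, a_4 = 212, b_4 = 148, c_4 = 44, a_5 = 176, b_5 = 276, c_5 = 56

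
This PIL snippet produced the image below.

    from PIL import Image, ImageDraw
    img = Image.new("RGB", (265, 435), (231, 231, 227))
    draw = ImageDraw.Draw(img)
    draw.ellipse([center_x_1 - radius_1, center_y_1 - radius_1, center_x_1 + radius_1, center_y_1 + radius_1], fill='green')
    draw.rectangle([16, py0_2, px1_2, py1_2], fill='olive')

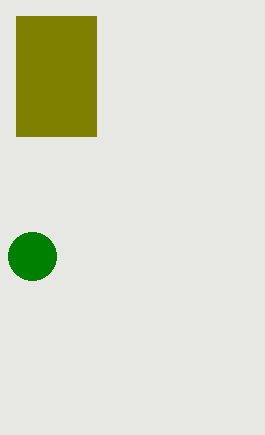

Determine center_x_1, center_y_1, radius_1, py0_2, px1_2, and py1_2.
center_x_1 = 32, center_y_1 = 256, radius_1 = 24, py0_2 = 16, px1_2 = 96, py1_2 = 136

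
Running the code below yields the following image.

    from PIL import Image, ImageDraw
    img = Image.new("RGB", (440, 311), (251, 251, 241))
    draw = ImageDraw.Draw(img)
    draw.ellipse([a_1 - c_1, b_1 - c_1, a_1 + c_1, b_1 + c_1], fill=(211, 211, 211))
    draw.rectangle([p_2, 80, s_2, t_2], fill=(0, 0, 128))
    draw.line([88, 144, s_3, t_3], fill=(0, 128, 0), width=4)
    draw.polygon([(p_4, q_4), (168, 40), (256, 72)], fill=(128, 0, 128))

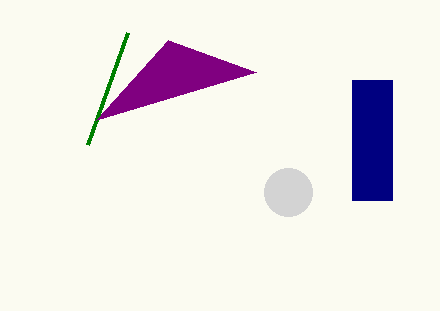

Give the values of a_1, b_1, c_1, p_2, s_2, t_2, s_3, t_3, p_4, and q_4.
a_1 = 288
b_1 = 192
c_1 = 24
p_2 = 352
s_2 = 392
t_2 = 200
s_3 = 128
t_3 = 32
p_4 = 96
q_4 = 120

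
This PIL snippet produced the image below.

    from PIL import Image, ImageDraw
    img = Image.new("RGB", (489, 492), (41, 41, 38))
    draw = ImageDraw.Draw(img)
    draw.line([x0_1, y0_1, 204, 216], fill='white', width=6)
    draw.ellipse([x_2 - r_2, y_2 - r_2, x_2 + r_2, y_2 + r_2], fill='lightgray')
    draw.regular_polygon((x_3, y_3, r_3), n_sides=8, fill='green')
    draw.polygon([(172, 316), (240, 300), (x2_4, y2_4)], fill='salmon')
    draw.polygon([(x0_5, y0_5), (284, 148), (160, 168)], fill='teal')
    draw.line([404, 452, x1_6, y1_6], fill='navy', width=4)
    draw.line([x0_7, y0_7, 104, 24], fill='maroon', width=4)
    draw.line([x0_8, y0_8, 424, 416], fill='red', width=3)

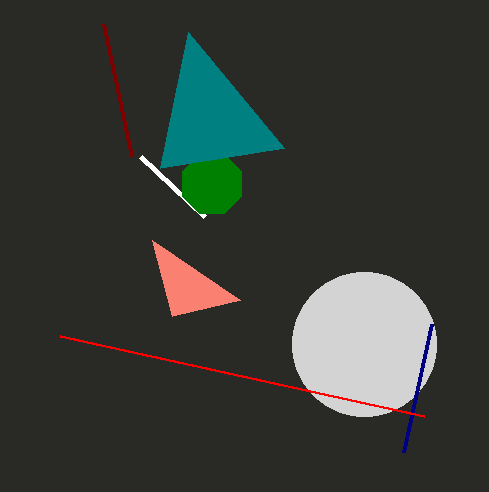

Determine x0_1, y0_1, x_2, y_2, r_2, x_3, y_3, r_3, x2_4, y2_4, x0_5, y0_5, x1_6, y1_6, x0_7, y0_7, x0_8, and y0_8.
x0_1 = 140; y0_1 = 156; x_2 = 364; y_2 = 344; r_2 = 72; x_3 = 212; y_3 = 184; r_3 = 32; x2_4 = 152; y2_4 = 240; x0_5 = 188; y0_5 = 32; x1_6 = 432; y1_6 = 324; x0_7 = 132; y0_7 = 156; x0_8 = 60; y0_8 = 336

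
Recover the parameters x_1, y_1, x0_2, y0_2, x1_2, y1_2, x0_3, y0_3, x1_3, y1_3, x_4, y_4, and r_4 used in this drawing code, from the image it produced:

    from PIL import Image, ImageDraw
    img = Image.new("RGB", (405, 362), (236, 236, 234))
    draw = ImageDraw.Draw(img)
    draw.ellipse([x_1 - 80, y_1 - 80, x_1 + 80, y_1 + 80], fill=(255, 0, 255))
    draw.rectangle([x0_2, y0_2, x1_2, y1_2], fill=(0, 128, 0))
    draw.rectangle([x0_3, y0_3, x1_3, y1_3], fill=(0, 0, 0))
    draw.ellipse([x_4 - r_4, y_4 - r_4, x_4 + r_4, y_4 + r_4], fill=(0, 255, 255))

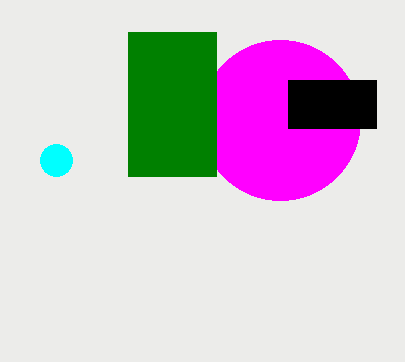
x_1 = 280; y_1 = 120; x0_2 = 128; y0_2 = 32; x1_2 = 216; y1_2 = 176; x0_3 = 288; y0_3 = 80; x1_3 = 376; y1_3 = 128; x_4 = 56; y_4 = 160; r_4 = 16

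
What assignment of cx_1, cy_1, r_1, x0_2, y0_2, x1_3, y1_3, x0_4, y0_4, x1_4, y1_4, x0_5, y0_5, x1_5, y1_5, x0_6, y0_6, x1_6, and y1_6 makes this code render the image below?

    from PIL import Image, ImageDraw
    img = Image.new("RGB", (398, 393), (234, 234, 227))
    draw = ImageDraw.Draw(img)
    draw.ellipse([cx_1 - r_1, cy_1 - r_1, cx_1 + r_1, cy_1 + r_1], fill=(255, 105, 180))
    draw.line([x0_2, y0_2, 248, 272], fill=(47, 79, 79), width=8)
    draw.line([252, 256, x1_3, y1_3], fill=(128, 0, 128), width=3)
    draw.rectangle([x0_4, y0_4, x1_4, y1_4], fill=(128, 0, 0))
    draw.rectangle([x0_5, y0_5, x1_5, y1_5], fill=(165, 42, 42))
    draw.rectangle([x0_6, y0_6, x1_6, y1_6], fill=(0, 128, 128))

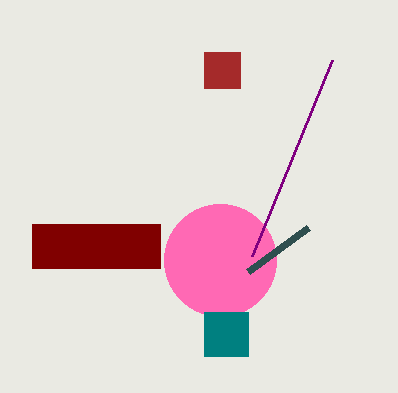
cx_1 = 220; cy_1 = 260; r_1 = 56; x0_2 = 308; y0_2 = 228; x1_3 = 332; y1_3 = 60; x0_4 = 32; y0_4 = 224; x1_4 = 160; y1_4 = 268; x0_5 = 204; y0_5 = 52; x1_5 = 240; y1_5 = 88; x0_6 = 204; y0_6 = 312; x1_6 = 248; y1_6 = 356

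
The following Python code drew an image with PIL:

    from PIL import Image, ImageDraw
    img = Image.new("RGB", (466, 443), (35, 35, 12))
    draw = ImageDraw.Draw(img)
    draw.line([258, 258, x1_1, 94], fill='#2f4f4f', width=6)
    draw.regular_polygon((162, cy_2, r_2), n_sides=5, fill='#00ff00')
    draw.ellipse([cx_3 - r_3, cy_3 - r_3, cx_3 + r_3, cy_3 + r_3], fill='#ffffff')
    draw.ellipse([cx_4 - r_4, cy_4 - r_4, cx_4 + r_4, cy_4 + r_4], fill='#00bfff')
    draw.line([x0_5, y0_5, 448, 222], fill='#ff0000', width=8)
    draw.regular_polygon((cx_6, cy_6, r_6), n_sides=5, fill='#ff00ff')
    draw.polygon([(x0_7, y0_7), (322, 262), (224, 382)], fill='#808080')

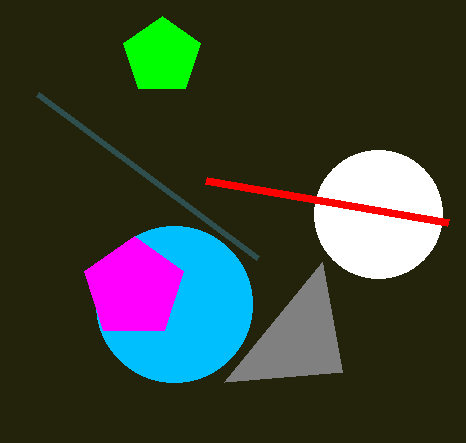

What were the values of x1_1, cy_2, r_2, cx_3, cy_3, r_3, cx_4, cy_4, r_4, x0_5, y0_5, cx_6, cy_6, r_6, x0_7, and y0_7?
x1_1 = 38
cy_2 = 56
r_2 = 40
cx_3 = 378
cy_3 = 214
r_3 = 64
cx_4 = 174
cy_4 = 304
r_4 = 78
x0_5 = 206
y0_5 = 180
cx_6 = 134
cy_6 = 288
r_6 = 52
x0_7 = 342
y0_7 = 372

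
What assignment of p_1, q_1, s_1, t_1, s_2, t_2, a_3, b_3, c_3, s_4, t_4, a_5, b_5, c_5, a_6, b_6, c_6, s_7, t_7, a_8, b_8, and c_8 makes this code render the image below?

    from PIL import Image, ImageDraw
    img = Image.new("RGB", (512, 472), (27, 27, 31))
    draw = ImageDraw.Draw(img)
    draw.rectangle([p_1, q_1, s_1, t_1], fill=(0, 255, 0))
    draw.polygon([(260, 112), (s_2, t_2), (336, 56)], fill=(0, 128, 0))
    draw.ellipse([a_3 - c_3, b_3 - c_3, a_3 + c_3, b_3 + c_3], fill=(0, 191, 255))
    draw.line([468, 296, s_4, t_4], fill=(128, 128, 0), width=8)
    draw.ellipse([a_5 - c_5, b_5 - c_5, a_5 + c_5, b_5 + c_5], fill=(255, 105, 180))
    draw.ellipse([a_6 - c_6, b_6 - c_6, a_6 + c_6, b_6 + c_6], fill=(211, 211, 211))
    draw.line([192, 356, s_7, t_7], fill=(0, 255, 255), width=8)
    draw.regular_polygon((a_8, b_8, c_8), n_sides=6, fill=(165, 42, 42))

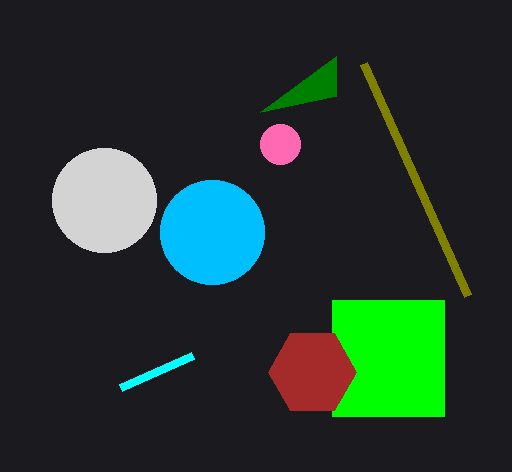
p_1 = 332; q_1 = 300; s_1 = 444; t_1 = 416; s_2 = 336; t_2 = 96; a_3 = 212; b_3 = 232; c_3 = 52; s_4 = 364; t_4 = 64; a_5 = 280; b_5 = 144; c_5 = 20; a_6 = 104; b_6 = 200; c_6 = 52; s_7 = 120; t_7 = 388; a_8 = 312; b_8 = 372; c_8 = 44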